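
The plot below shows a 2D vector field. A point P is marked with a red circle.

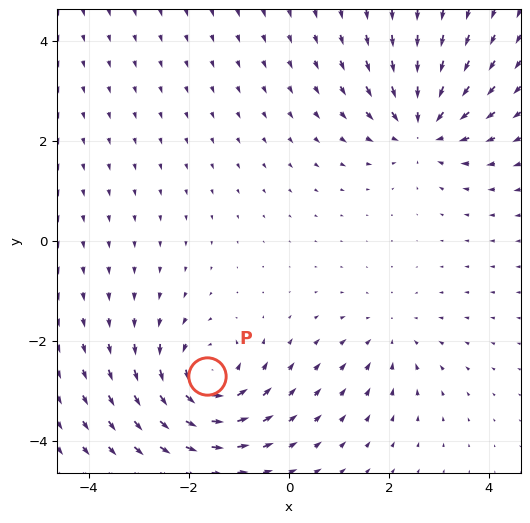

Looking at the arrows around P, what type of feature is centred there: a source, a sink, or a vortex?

vortex

At P (-1.6, -2.7) the arrows circulate counterclockwise. Divergence ≈0, curl about +6 — near-zero divergence with nonzero curl is a vortex.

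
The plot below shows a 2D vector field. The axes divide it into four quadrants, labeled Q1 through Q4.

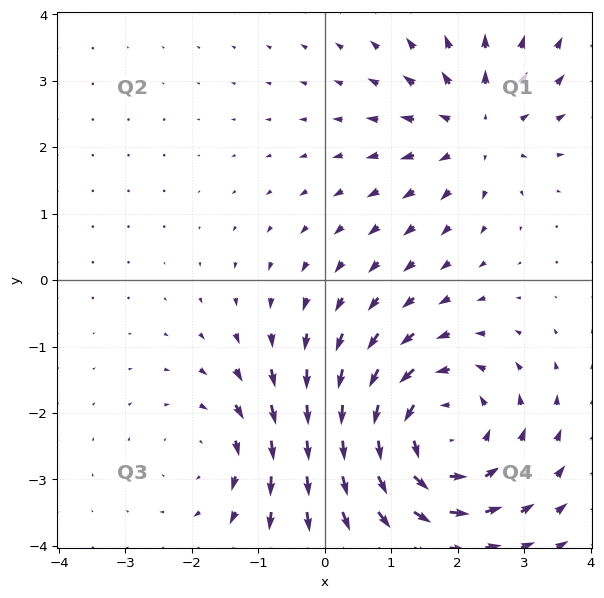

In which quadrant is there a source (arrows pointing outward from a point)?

The source sits at approximately (2.3, 2.3), which lies in quadrant Q1. The divergence there is about +3, positive as expected for a source.

Q1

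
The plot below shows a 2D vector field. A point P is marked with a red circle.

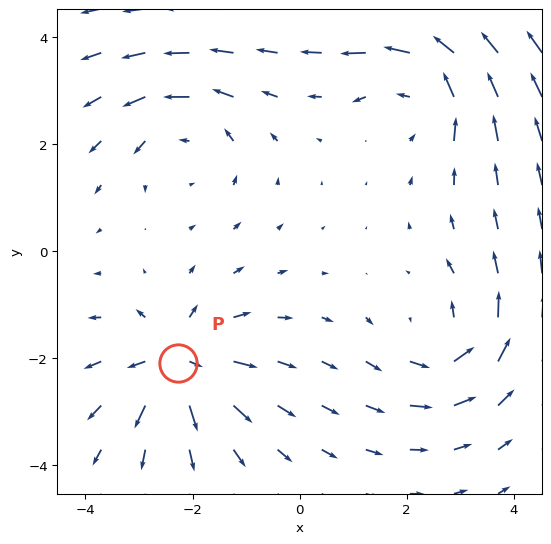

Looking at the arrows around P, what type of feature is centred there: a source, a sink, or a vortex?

At P (-2.3, -2.1) the arrows spread outward. Divergence about +6, curl ≈0 — positive divergence with near-zero curl is a source.

source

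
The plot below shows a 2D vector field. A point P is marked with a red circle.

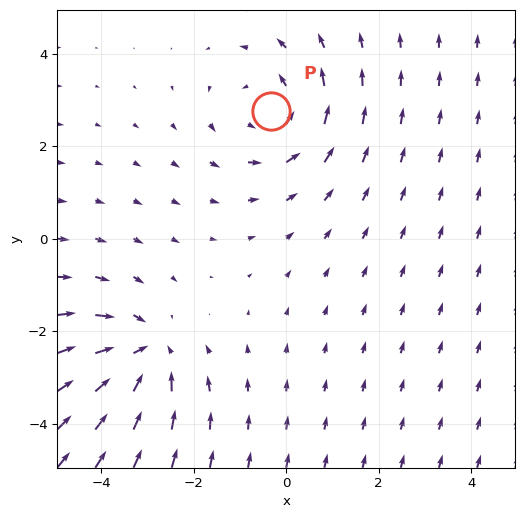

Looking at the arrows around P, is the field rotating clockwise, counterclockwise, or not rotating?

counterclockwise

Near P at (-0.3, 2.8) the arrows circulate counterclockwise. The curl (z-component) there is about +3; positive curl means counterclockwise rotation.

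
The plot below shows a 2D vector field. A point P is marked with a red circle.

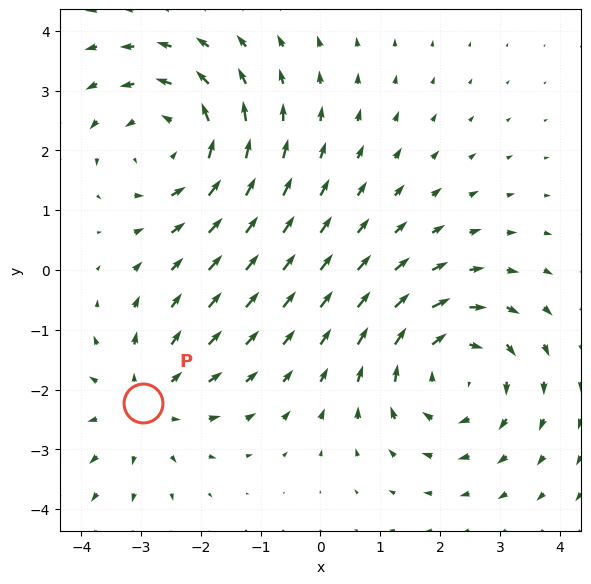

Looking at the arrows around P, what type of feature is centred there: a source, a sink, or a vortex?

source

At P (-3.0, -2.2) the arrows spread outward. Divergence about +3, curl ≈0 — positive divergence with near-zero curl is a source.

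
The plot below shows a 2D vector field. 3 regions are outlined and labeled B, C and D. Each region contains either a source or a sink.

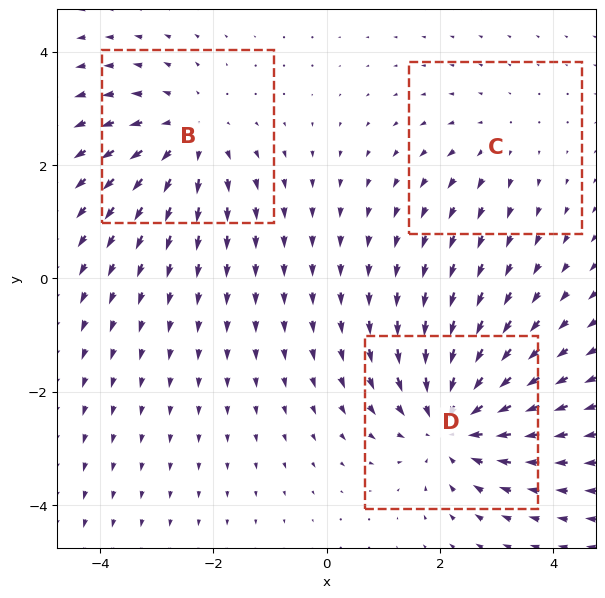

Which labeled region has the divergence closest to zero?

C

Divergence at each region's feature centre — B: about +3, C: about +2, D: about -4. Region C is closest to zero.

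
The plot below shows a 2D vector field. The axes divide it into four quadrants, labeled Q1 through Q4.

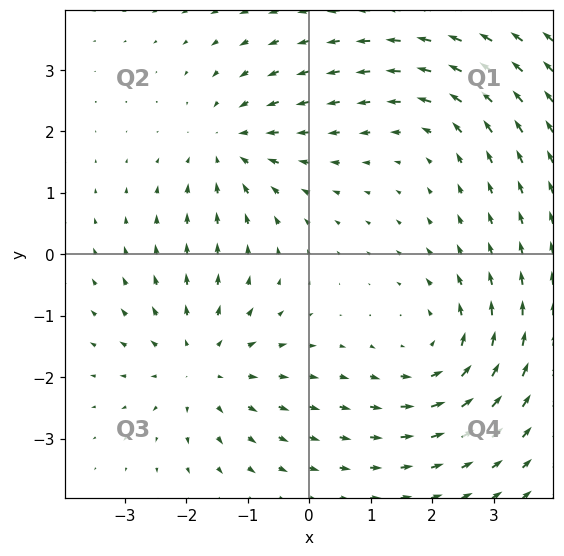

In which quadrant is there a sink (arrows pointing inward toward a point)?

Q2

The sink sits at approximately (-1.3, 1.8), which lies in quadrant Q2. The divergence there is about -3, negative as expected for a sink.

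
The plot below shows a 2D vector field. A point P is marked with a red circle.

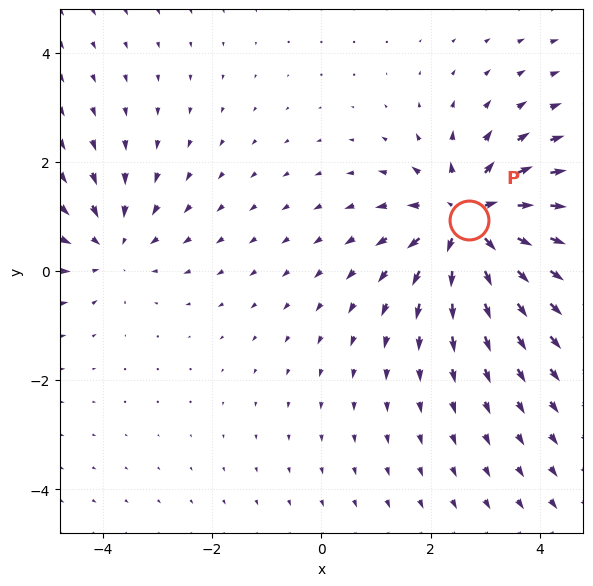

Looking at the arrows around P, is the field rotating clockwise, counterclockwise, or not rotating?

Near P at (2.7, 0.9) the arrows show no circulation. The curl there is ≈0.

not rotating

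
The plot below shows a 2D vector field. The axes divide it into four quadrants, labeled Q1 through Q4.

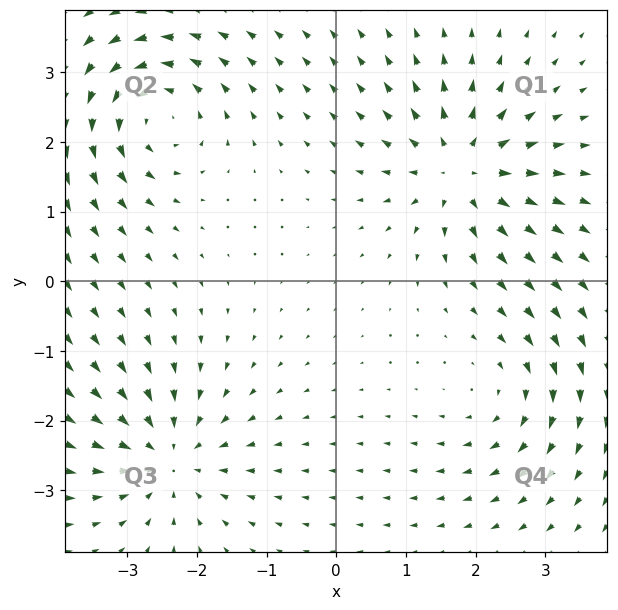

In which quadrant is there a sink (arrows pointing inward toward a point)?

The sink sits at approximately (-2.4, -2.5), which lies in quadrant Q3. The divergence there is about -5, negative as expected for a sink.

Q3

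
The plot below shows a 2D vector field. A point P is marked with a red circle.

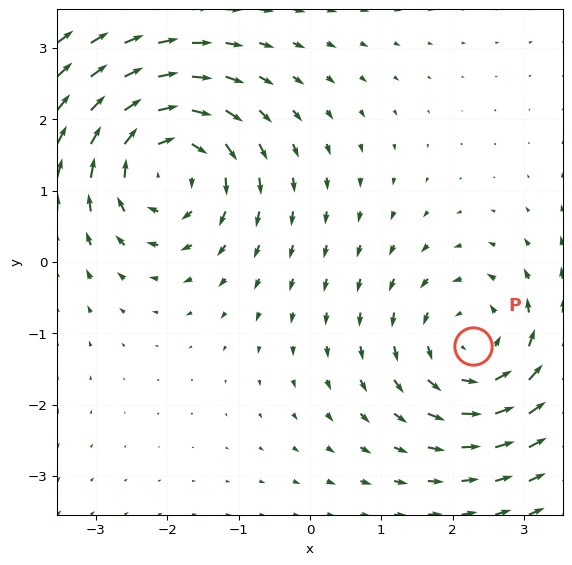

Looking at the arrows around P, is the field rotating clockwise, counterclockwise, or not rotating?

counterclockwise

Near P at (2.3, -1.2) the arrows circulate counterclockwise. The curl (z-component) there is about +3; positive curl means counterclockwise rotation.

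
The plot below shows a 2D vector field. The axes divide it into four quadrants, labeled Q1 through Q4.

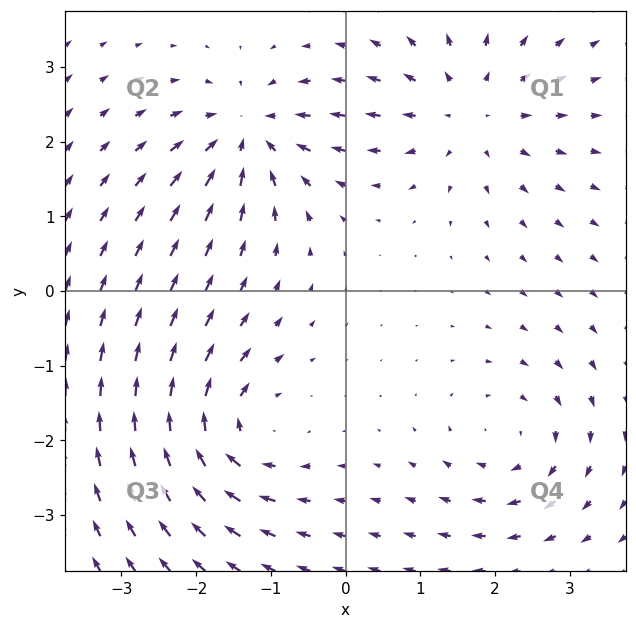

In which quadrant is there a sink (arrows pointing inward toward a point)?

The sink sits at approximately (-1.3, 2.1), which lies in quadrant Q2. The divergence there is about -5, negative as expected for a sink.

Q2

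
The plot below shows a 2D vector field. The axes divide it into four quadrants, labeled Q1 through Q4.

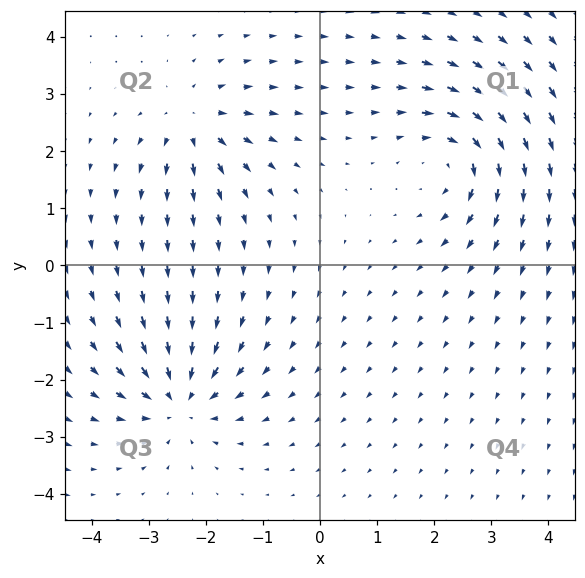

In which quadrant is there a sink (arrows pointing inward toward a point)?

The sink sits at approximately (-2.5, -2.4), which lies in quadrant Q3. The divergence there is about -5, negative as expected for a sink.

Q3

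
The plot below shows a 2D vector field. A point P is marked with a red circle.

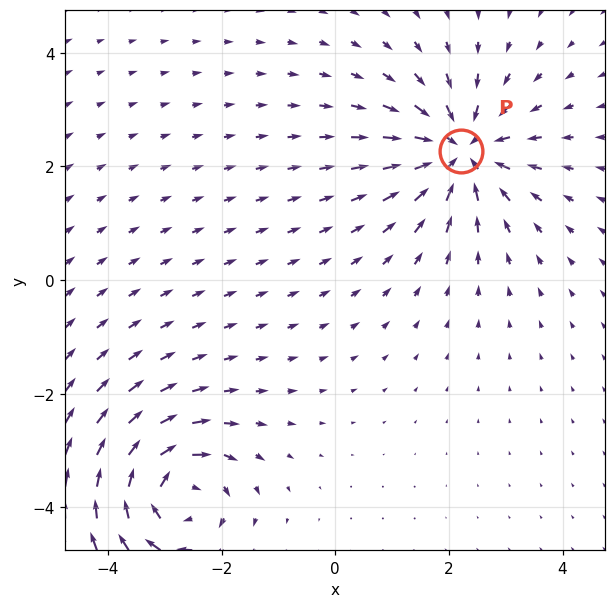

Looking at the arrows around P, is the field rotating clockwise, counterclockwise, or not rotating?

Near P at (2.2, 2.3) the arrows show no circulation. The curl there is ≈0.

not rotating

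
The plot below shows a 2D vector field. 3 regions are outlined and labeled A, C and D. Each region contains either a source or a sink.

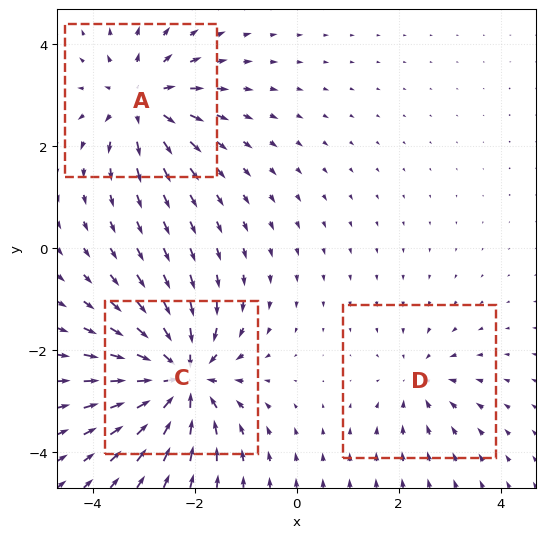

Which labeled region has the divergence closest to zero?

Divergence at each region's feature centre — A: about +4, C: about -6, D: about -2. Region D is closest to zero.

D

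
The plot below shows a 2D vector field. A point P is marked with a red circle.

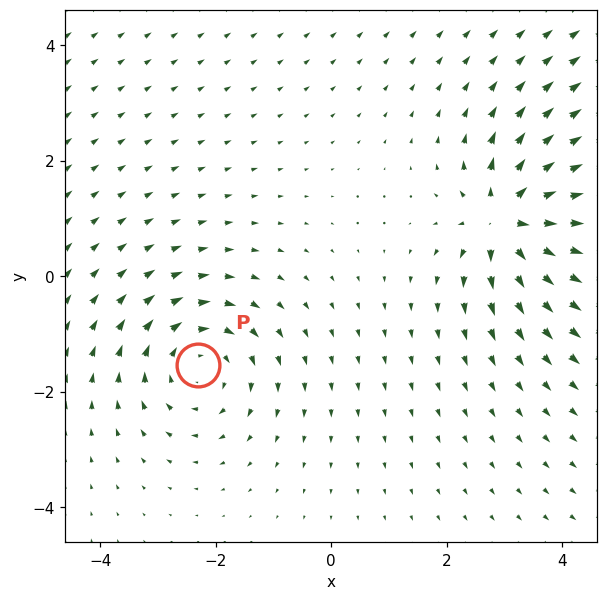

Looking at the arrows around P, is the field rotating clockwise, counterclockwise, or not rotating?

clockwise

Near P at (-2.3, -1.5) the arrows circulate clockwise. The curl (z-component) there is about -4; negative curl means clockwise rotation.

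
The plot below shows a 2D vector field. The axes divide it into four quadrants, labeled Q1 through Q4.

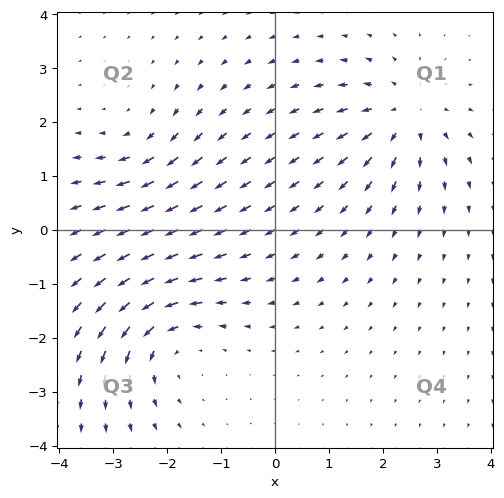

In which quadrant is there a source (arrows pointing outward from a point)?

The source sits at approximately (2.4, 2.1), which lies in quadrant Q1. The divergence there is about +5, positive as expected for a source.

Q1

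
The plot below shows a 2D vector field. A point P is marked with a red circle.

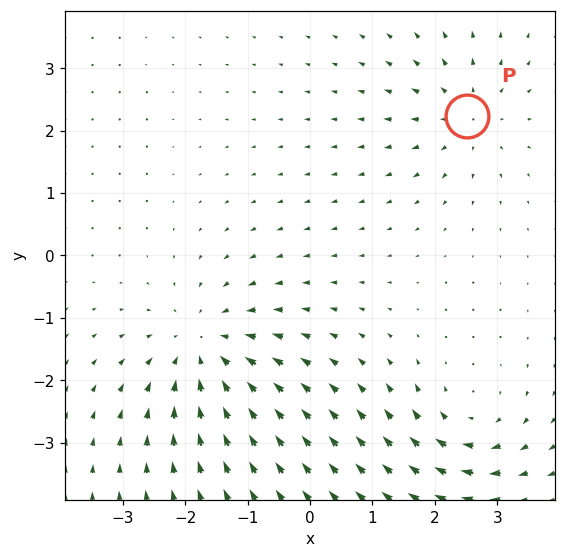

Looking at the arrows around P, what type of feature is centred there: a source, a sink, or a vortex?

source

At P (2.5, 2.2) the arrows spread outward. Divergence about +4, curl ≈0 — positive divergence with near-zero curl is a source.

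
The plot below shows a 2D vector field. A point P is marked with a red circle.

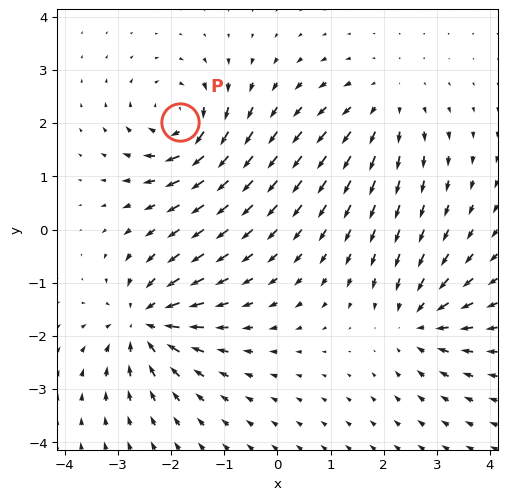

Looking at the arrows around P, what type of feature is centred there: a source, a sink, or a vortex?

At P (-1.8, 2.0) the arrows circulate clockwise. Divergence ≈0, curl about -6 — near-zero divergence with nonzero curl is a vortex.

vortex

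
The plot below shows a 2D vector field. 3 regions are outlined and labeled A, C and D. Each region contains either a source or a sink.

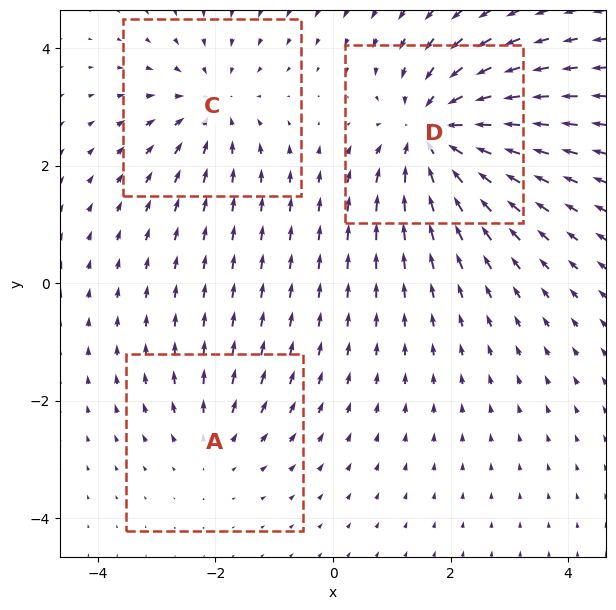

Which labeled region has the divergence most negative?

Divergence at each region's feature centre — A: about +2, C: about -3, D: about -5. Region D is most negative.

D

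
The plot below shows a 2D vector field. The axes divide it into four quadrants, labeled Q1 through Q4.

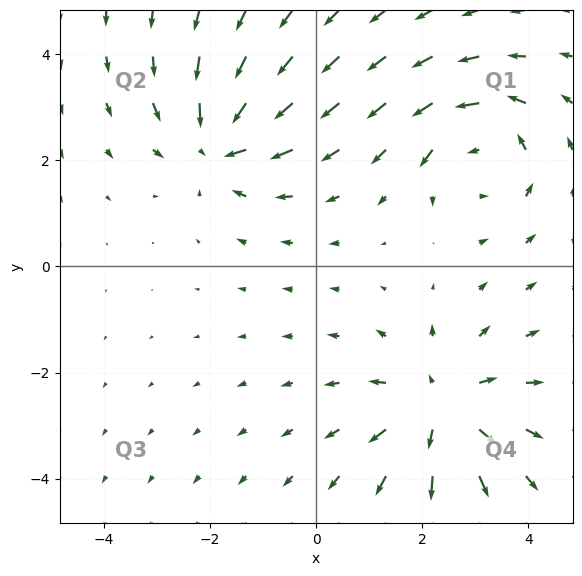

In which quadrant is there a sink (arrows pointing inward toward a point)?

The sink sits at approximately (-1.8, 2.3), which lies in quadrant Q2. The divergence there is about -5, negative as expected for a sink.

Q2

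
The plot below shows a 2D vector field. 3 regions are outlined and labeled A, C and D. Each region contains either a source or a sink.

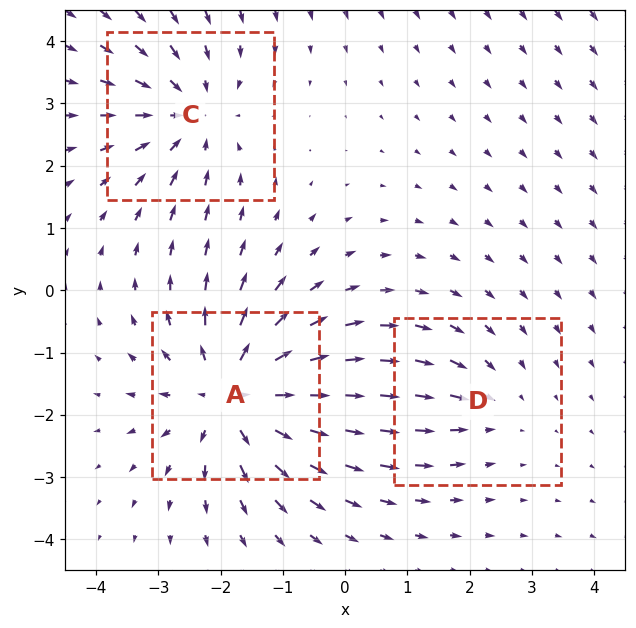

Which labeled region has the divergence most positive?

A

Divergence at each region's feature centre — A: about +4, C: about -3, D: about -2. Region A is most positive.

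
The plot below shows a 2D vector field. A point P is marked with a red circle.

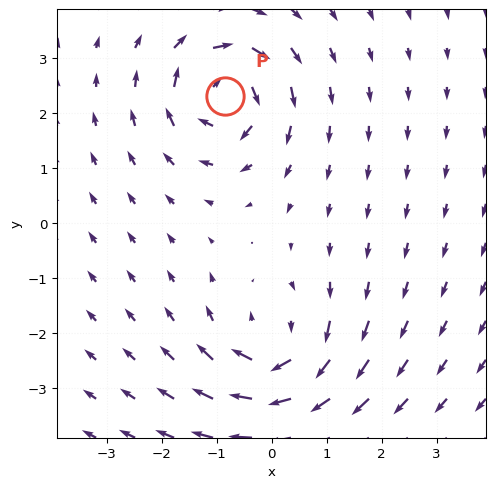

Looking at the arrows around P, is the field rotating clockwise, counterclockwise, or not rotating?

Near P at (-0.8, 2.3) the arrows circulate clockwise. The curl (z-component) there is about -6; negative curl means clockwise rotation.

clockwise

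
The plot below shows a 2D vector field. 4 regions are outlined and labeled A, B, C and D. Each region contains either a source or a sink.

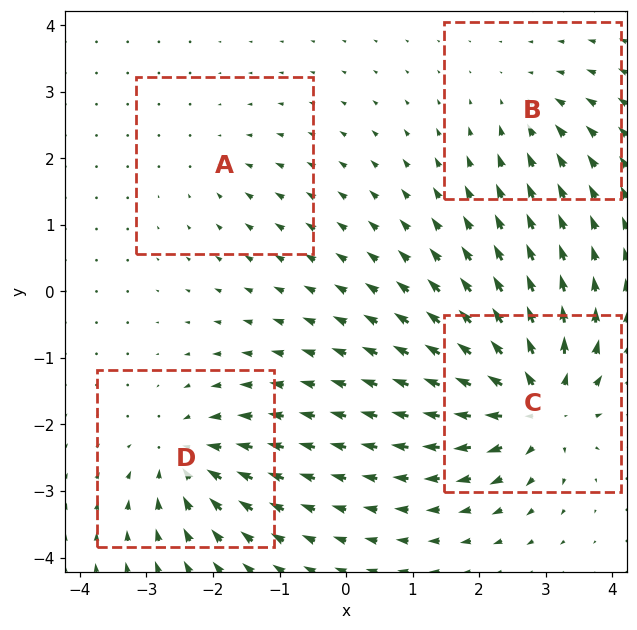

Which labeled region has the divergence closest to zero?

Divergence at each region's feature centre — A: about -2, B: about -4, C: about +9, D: about -6. Region A is closest to zero.

A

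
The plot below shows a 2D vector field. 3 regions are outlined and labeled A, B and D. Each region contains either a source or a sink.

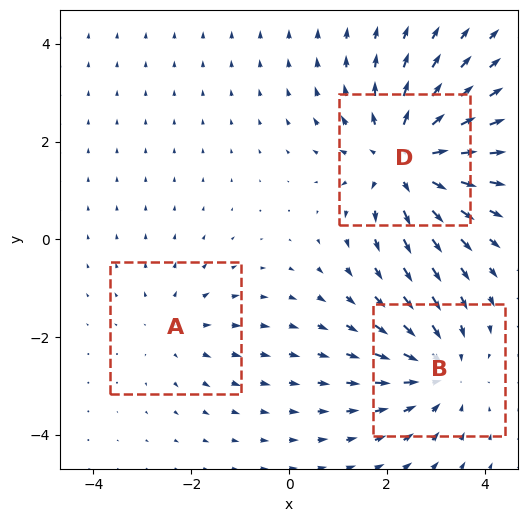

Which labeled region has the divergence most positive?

Divergence at each region's feature centre — A: about +2, B: about -3, D: about +4. Region D is most positive.

D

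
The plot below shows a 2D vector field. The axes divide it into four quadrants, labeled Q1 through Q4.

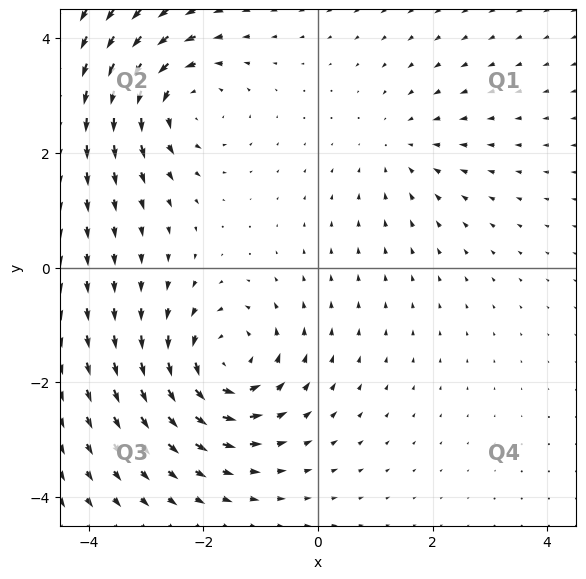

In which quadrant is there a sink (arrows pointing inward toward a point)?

The sink sits at approximately (1.4, 2.1), which lies in quadrant Q1. The divergence there is about -2, negative as expected for a sink.

Q1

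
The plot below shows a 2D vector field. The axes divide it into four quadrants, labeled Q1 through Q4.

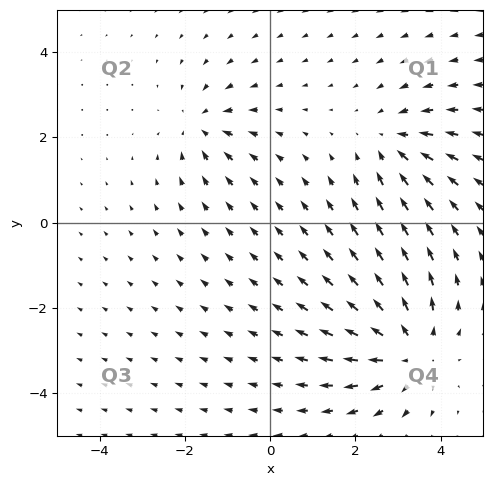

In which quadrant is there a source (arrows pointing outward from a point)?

The source sits at approximately (3.3, -3.0), which lies in quadrant Q4. The divergence there is about +4, positive as expected for a source.

Q4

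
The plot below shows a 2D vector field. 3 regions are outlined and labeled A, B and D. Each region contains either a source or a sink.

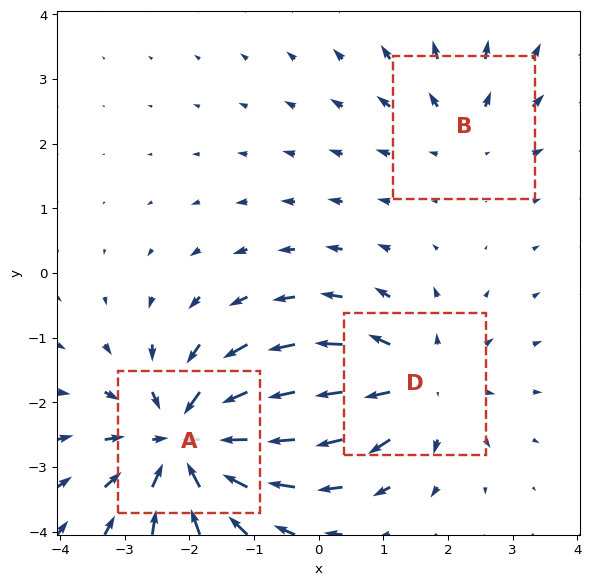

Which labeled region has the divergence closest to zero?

B

Divergence at each region's feature centre — A: about -4, B: about +2, D: about +3. Region B is closest to zero.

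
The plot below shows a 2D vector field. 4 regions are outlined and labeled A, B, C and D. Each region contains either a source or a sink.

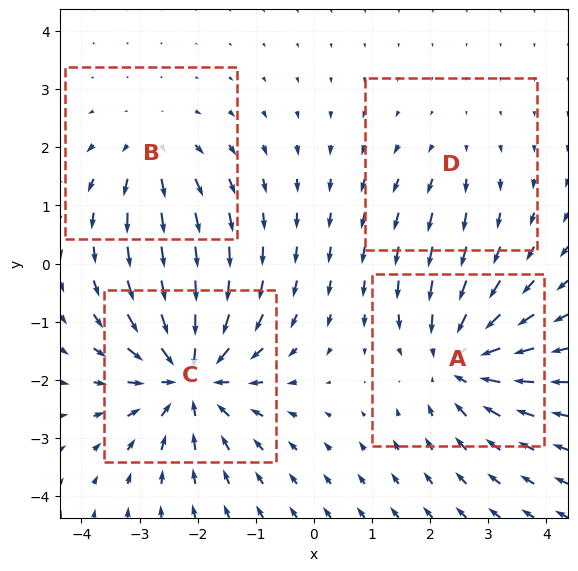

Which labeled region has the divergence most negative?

Divergence at each region's feature centre — A: about -6, B: about +4, C: about -7, D: about +2. Region C is most negative.

C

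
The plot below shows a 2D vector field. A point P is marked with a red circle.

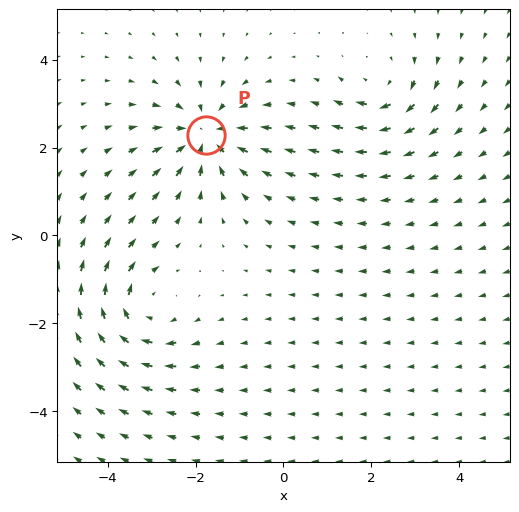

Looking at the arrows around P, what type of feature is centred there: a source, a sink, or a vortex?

sink

At P (-1.8, 2.3) the arrows converge inward. Divergence about -4, curl ≈0 — negative divergence with near-zero curl is a sink.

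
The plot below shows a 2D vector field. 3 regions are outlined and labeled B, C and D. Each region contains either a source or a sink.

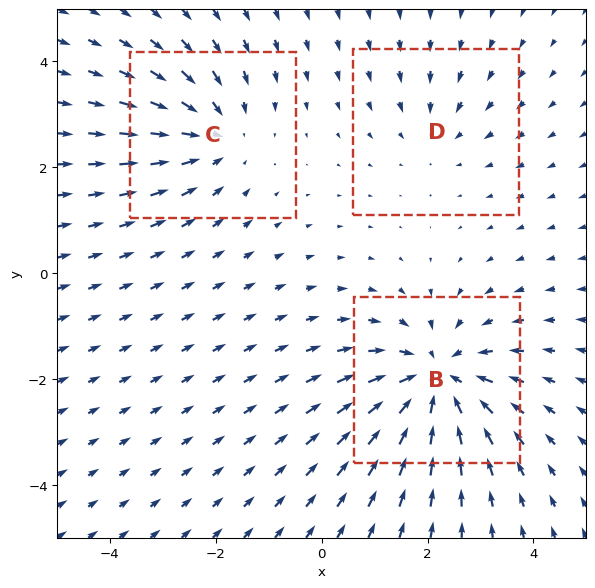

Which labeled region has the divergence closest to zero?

Divergence at each region's feature centre — B: about -4, C: about -3, D: about -2. Region D is closest to zero.

D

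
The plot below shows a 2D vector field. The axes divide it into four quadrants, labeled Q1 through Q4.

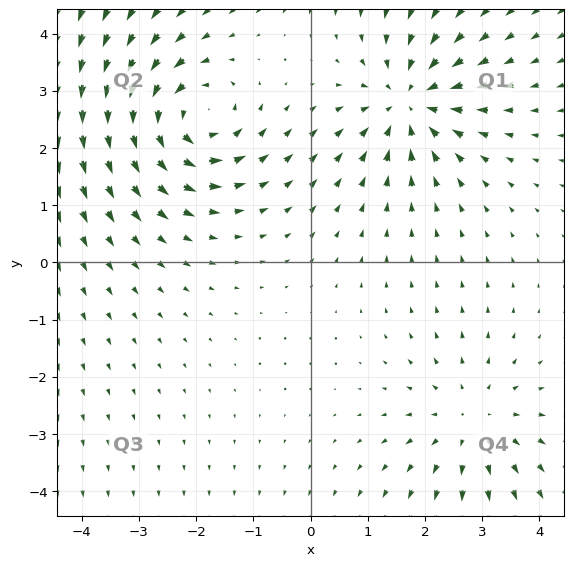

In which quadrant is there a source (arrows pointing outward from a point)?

Q4

The source sits at approximately (2.8, -2.8), which lies in quadrant Q4. The divergence there is about +2, positive as expected for a source.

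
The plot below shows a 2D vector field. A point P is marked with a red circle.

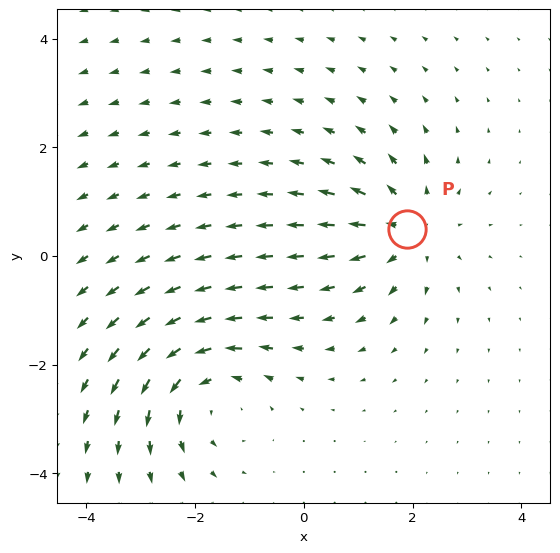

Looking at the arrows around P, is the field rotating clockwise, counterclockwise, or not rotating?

Near P at (1.9, 0.5) the arrows show no circulation. The curl there is ≈0.

not rotating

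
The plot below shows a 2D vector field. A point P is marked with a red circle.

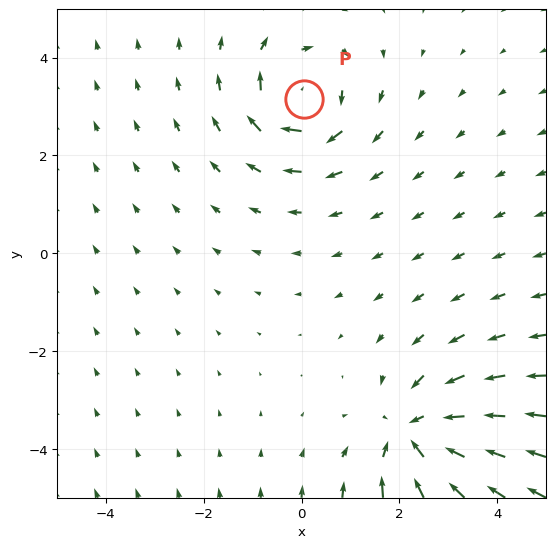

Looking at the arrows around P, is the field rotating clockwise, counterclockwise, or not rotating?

Near P at (0.1, 3.2) the arrows circulate clockwise. The curl (z-component) there is about -4; negative curl means clockwise rotation.

clockwise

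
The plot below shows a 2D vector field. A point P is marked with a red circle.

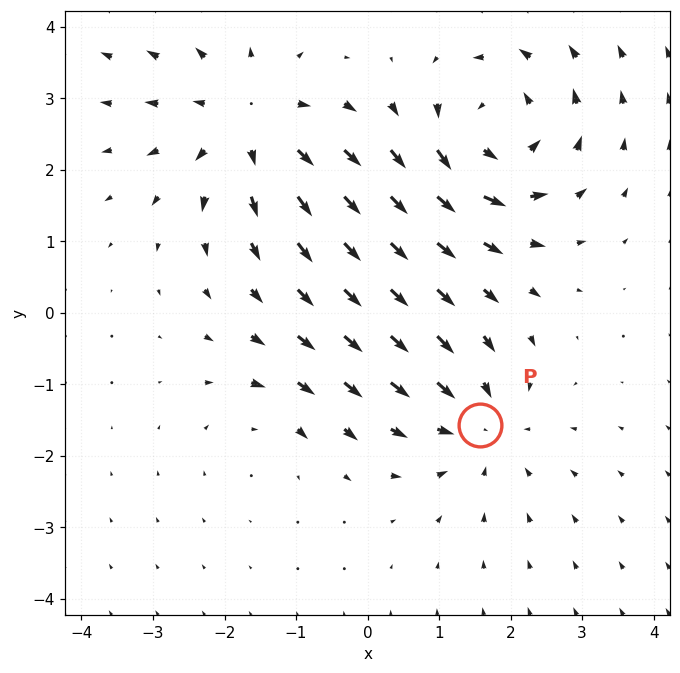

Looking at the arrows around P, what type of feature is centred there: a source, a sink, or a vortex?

At P (1.6, -1.6) the arrows converge inward. Divergence about -4, curl ≈0 — negative divergence with near-zero curl is a sink.

sink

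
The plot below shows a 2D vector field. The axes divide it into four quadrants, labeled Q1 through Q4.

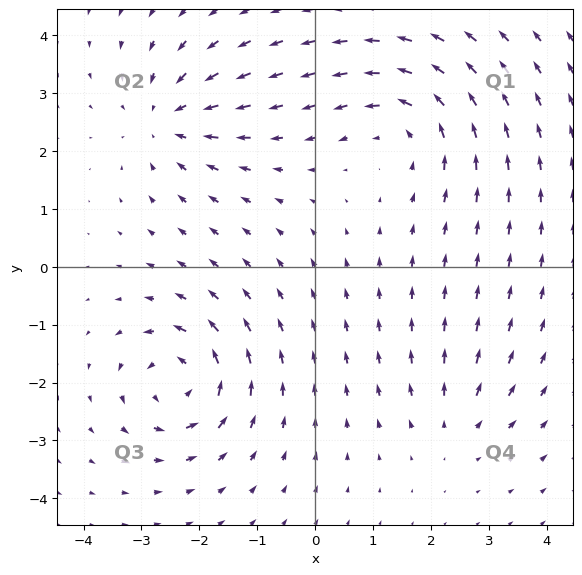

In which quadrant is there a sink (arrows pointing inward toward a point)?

The sink sits at approximately (-2.6, 2.5), which lies in quadrant Q2. The divergence there is about -5, negative as expected for a sink.

Q2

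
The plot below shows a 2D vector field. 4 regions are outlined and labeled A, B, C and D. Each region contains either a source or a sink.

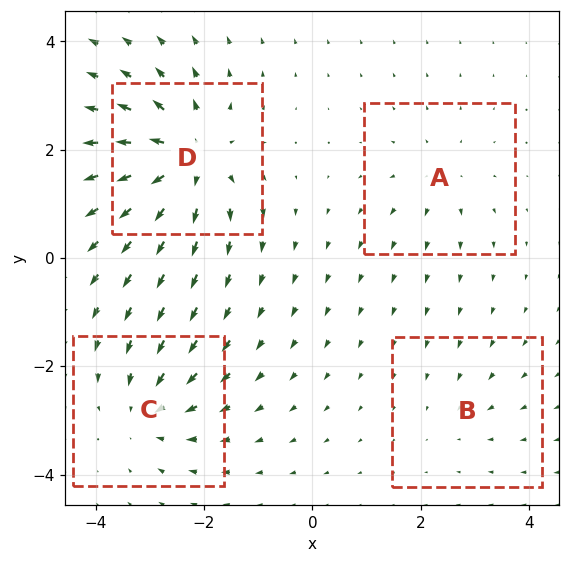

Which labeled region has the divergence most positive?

D

Divergence at each region's feature centre — A: about +3, B: about -2, C: about -5, D: about +8. Region D is most positive.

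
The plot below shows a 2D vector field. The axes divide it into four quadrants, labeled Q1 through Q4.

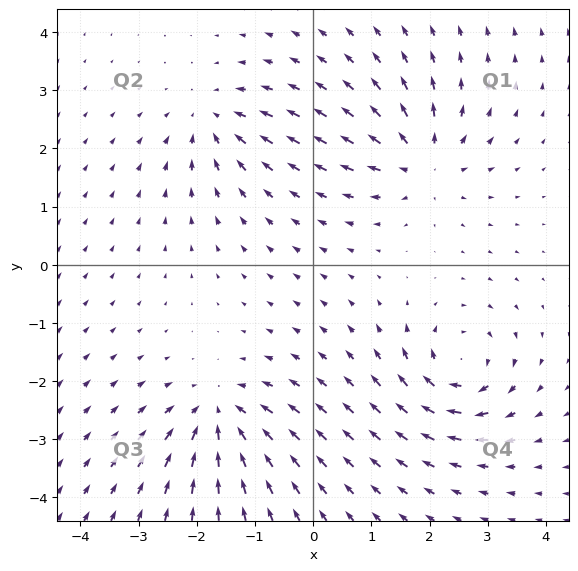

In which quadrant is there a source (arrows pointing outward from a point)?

Q1

The source sits at approximately (1.9, 1.8), which lies in quadrant Q1. The divergence there is about +5, positive as expected for a source.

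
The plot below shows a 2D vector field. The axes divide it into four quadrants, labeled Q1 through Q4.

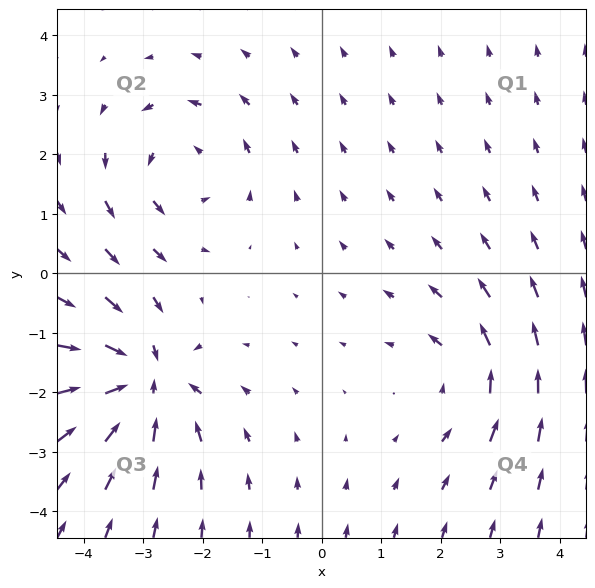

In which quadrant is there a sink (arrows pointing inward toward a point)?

Q3

The sink sits at approximately (-3.0, -1.8), which lies in quadrant Q3. The divergence there is about -5, negative as expected for a sink.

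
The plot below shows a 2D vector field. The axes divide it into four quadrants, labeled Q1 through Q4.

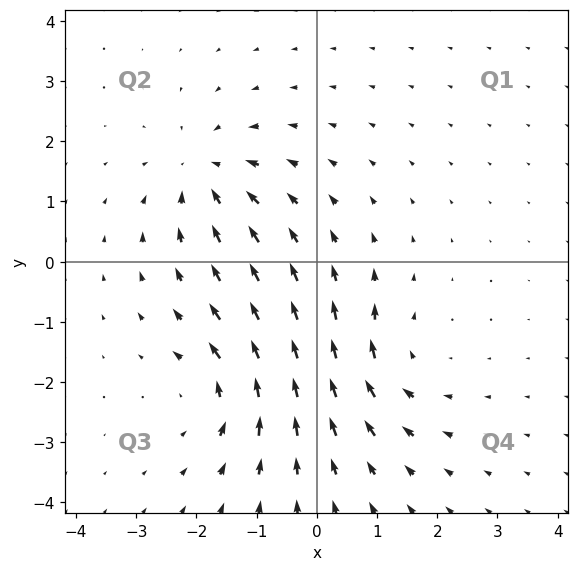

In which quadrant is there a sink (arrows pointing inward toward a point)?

Q2

The sink sits at approximately (-1.9, 1.5), which lies in quadrant Q2. The divergence there is about -5, negative as expected for a sink.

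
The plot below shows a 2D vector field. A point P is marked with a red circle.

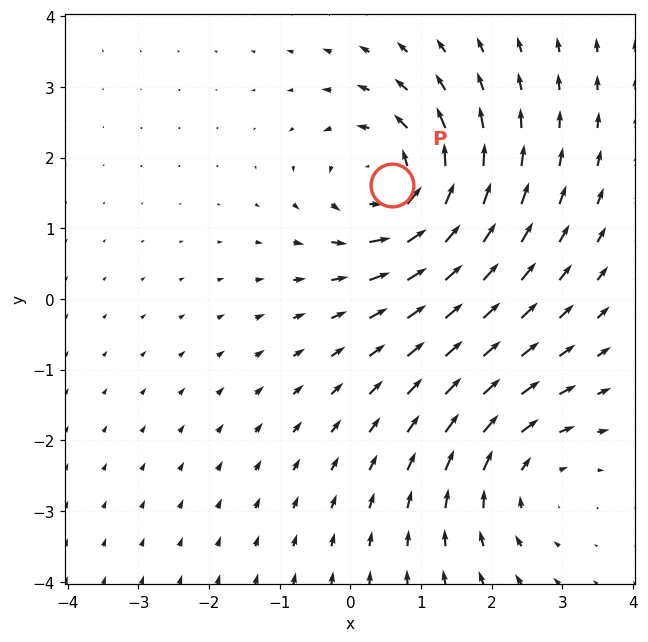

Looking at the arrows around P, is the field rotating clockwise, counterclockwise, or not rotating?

counterclockwise

Near P at (0.6, 1.6) the arrows circulate counterclockwise. The curl (z-component) there is about +6; positive curl means counterclockwise rotation.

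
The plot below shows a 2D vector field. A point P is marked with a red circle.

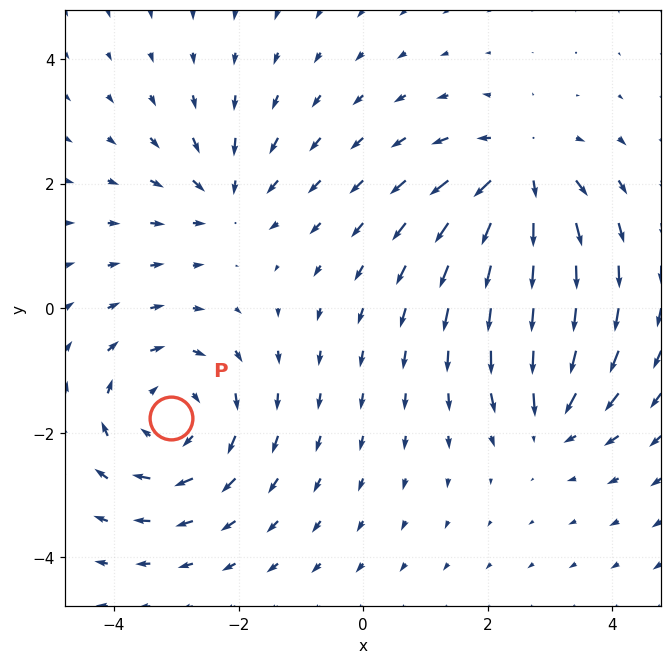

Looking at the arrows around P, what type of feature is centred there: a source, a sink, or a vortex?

At P (-3.1, -1.8) the arrows circulate clockwise. Divergence ≈0, curl about -4 — near-zero divergence with nonzero curl is a vortex.

vortex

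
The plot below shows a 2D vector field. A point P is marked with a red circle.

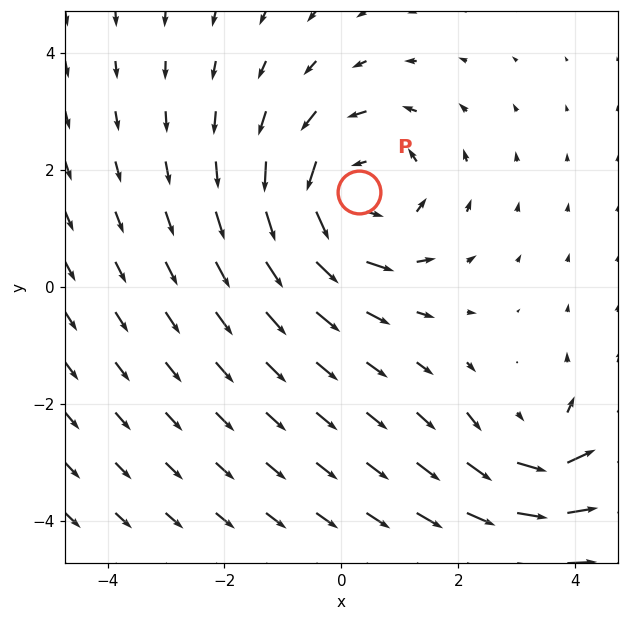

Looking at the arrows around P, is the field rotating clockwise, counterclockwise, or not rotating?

Near P at (0.3, 1.6) the arrows circulate counterclockwise. The curl (z-component) there is about +3; positive curl means counterclockwise rotation.

counterclockwise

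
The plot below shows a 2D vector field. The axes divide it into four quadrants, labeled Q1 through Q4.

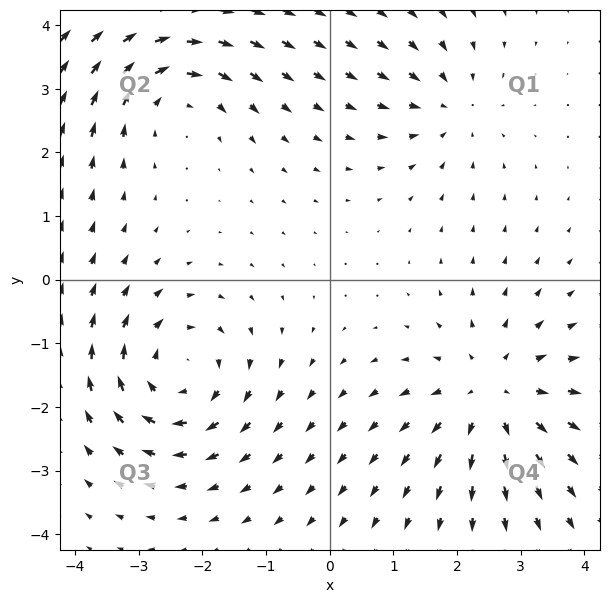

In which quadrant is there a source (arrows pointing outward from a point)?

Q4

The source sits at approximately (2.6, -1.8), which lies in quadrant Q4. The divergence there is about +4, positive as expected for a source.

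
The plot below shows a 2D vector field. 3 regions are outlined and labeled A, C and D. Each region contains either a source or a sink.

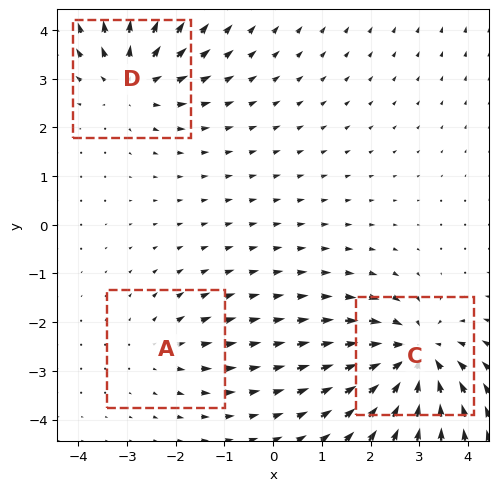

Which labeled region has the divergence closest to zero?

Divergence at each region's feature centre — A: about +2, C: about -5, D: about +4. Region A is closest to zero.

A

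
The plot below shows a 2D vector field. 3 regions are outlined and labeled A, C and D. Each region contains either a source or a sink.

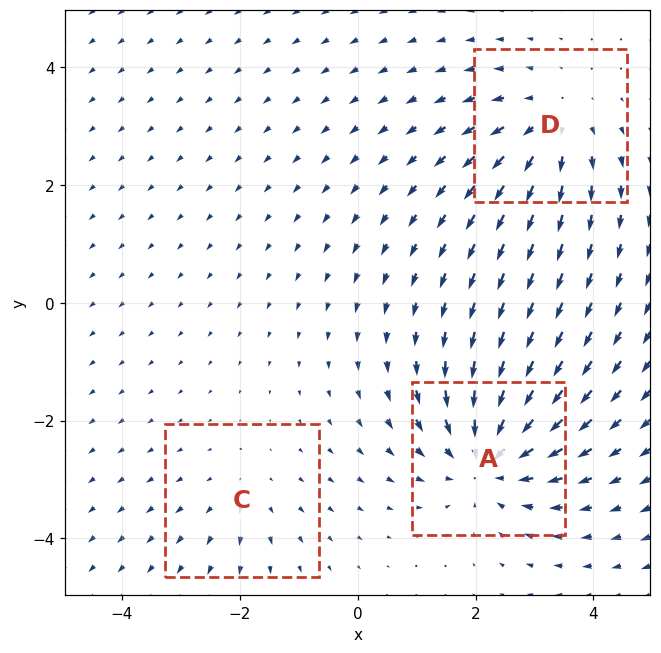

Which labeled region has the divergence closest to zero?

C

Divergence at each region's feature centre — A: about -5, C: about +2, D: about +3. Region C is closest to zero.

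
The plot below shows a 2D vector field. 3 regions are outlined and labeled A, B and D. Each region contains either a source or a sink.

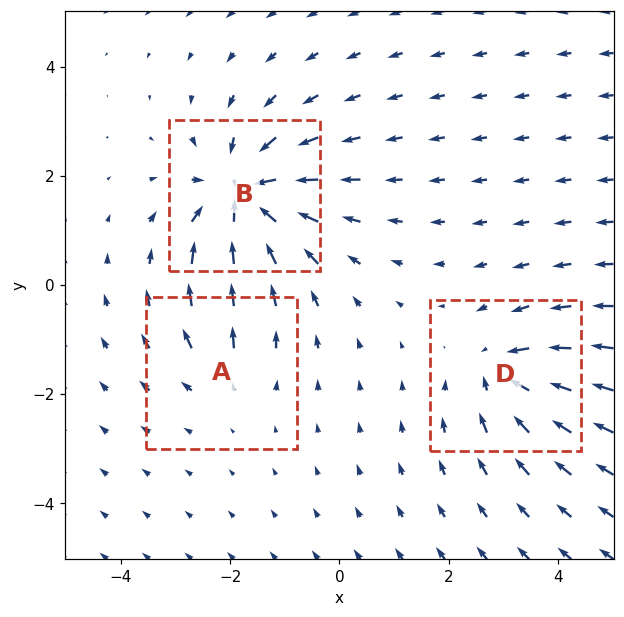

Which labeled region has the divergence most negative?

Divergence at each region's feature centre — A: about +2, B: about -6, D: about -4. Region B is most negative.

B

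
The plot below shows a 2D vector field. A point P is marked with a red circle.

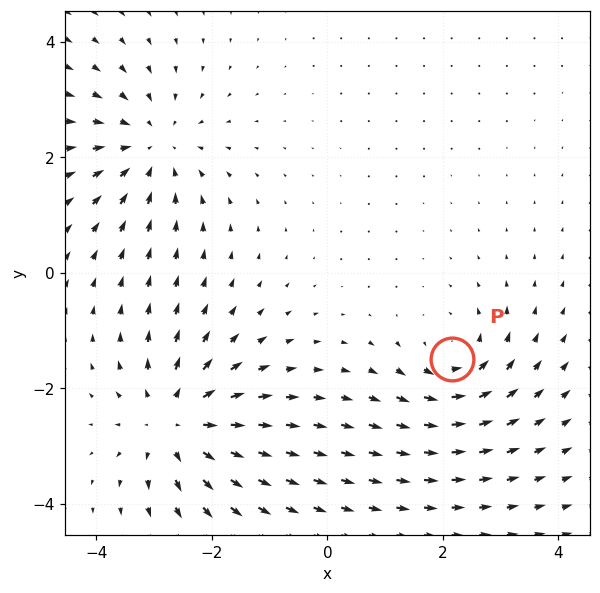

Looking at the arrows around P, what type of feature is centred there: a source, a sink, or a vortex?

vortex

At P (2.2, -1.5) the arrows circulate counterclockwise. Divergence ≈0, curl about +3 — near-zero divergence with nonzero curl is a vortex.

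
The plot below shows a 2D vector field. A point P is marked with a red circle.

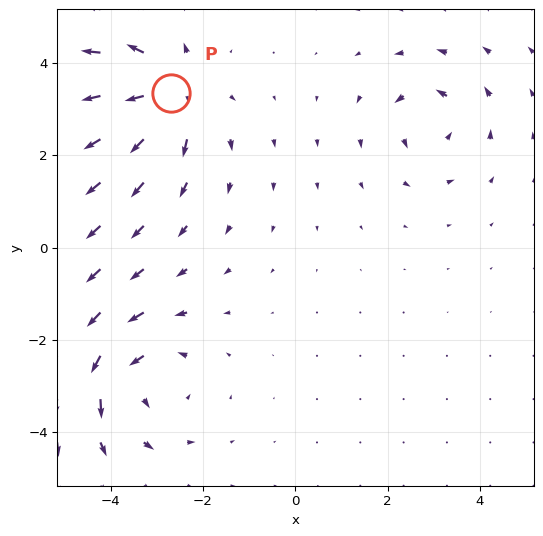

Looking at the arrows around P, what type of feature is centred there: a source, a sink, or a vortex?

source

At P (-2.7, 3.4) the arrows spread outward. Divergence about +5, curl ≈0 — positive divergence with near-zero curl is a source.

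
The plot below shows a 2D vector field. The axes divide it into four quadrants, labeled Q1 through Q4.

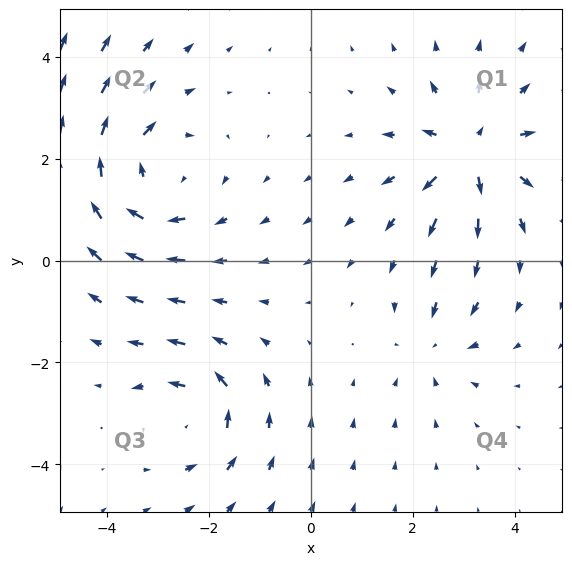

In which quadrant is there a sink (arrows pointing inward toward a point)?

The sink sits at approximately (2.4, -1.7), which lies in quadrant Q4. The divergence there is about -3, negative as expected for a sink.

Q4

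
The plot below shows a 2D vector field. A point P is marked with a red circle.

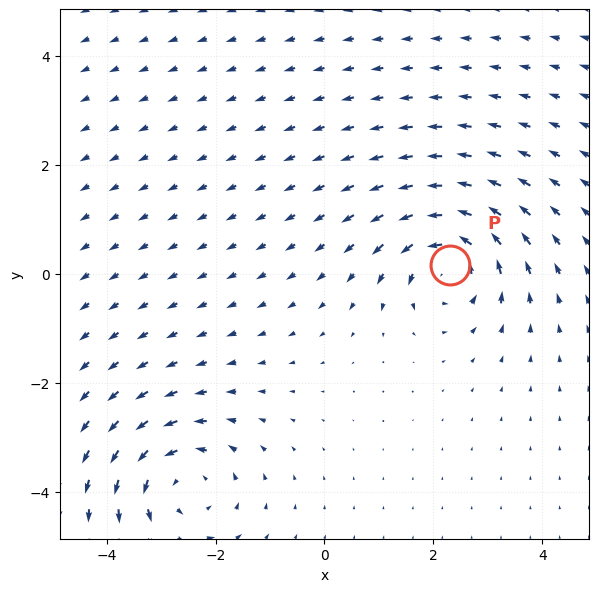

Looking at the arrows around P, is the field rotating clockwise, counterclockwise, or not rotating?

counterclockwise

Near P at (2.3, 0.2) the arrows circulate counterclockwise. The curl (z-component) there is about +6; positive curl means counterclockwise rotation.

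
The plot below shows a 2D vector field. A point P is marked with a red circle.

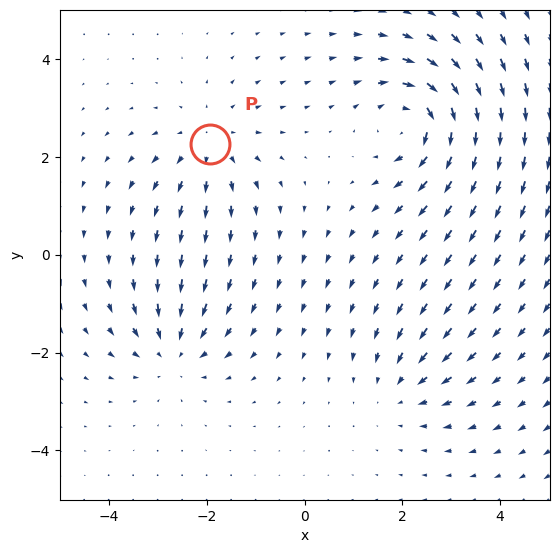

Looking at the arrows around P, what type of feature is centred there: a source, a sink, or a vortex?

At P (-1.9, 2.3) the arrows spread outward. Divergence about +3, curl ≈0 — positive divergence with near-zero curl is a source.

source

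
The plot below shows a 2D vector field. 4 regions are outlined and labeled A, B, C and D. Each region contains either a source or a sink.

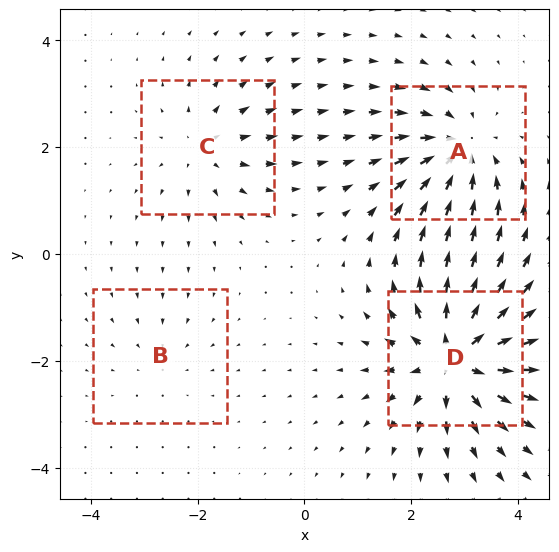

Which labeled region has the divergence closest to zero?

B

Divergence at each region's feature centre — A: about -6, B: about -2, C: about +4, D: about +8. Region B is closest to zero.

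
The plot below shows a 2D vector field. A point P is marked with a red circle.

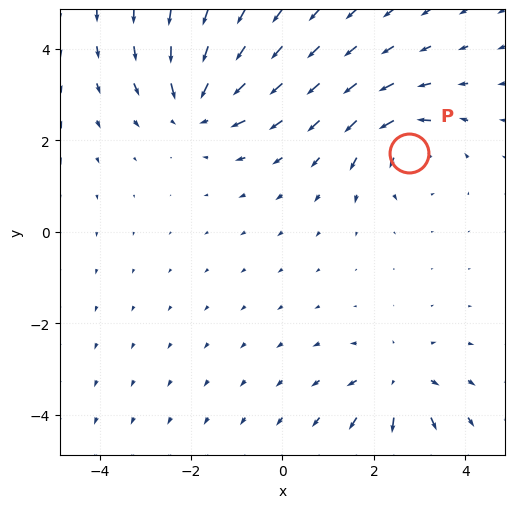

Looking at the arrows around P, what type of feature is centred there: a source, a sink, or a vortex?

At P (2.8, 1.7) the arrows circulate counterclockwise. Divergence ≈0, curl about +4 — near-zero divergence with nonzero curl is a vortex.

vortex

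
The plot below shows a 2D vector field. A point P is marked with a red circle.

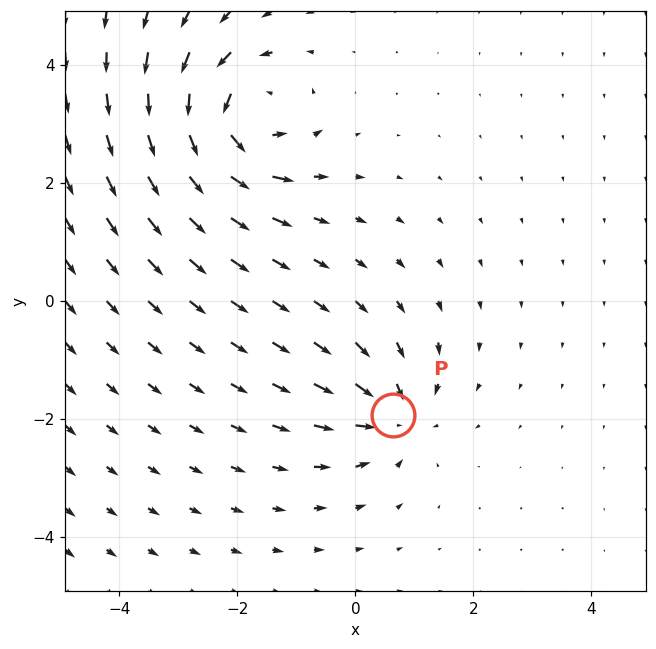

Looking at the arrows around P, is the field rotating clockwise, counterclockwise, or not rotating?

Near P at (0.6, -1.9) the arrows show no circulation. The curl there is ≈0.

not rotating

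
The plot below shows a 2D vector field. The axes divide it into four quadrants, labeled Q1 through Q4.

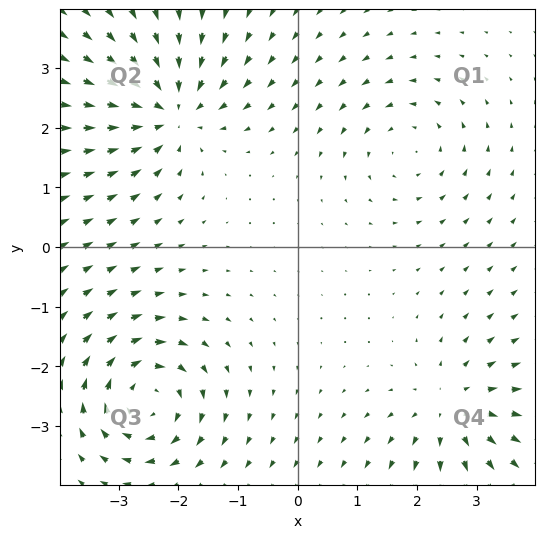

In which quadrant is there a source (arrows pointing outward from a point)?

The source sits at approximately (2.6, -2.7), which lies in quadrant Q4. The divergence there is about +4, positive as expected for a source.

Q4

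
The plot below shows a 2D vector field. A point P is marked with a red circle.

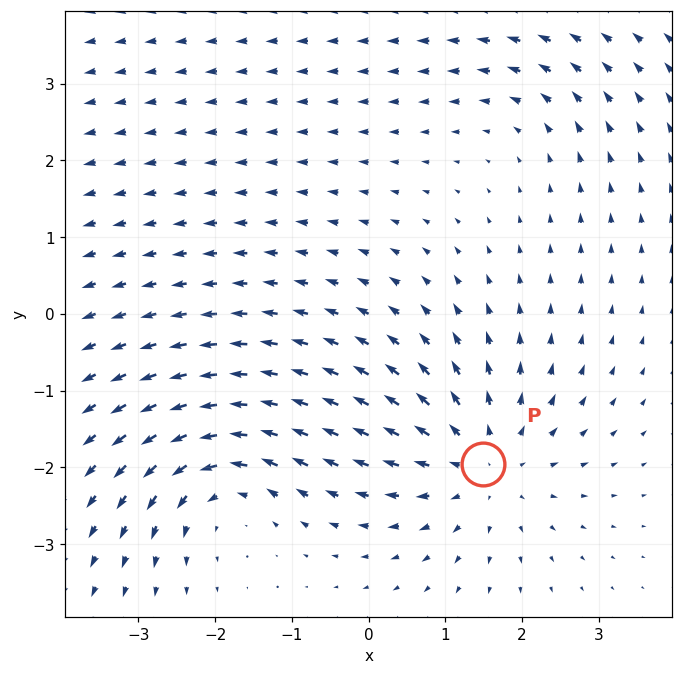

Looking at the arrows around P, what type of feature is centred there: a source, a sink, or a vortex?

source

At P (1.5, -2.0) the arrows spread outward. Divergence about +5, curl ≈0 — positive divergence with near-zero curl is a source.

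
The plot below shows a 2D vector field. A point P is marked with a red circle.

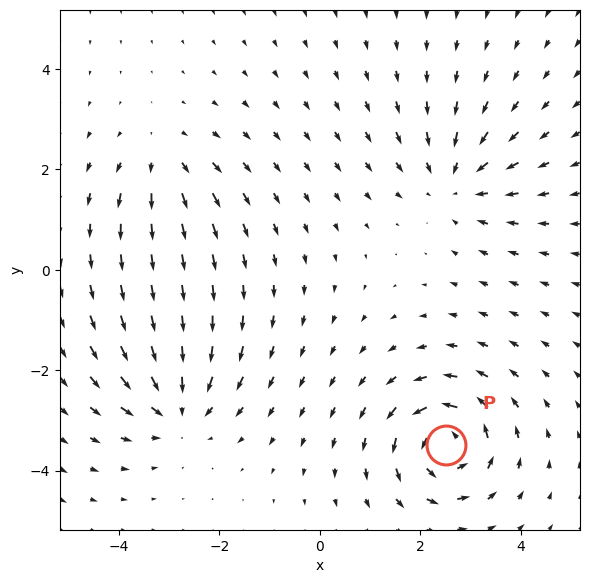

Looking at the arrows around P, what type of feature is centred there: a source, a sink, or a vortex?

vortex

At P (2.5, -3.5) the arrows circulate counterclockwise. Divergence ≈0, curl about +6 — near-zero divergence with nonzero curl is a vortex.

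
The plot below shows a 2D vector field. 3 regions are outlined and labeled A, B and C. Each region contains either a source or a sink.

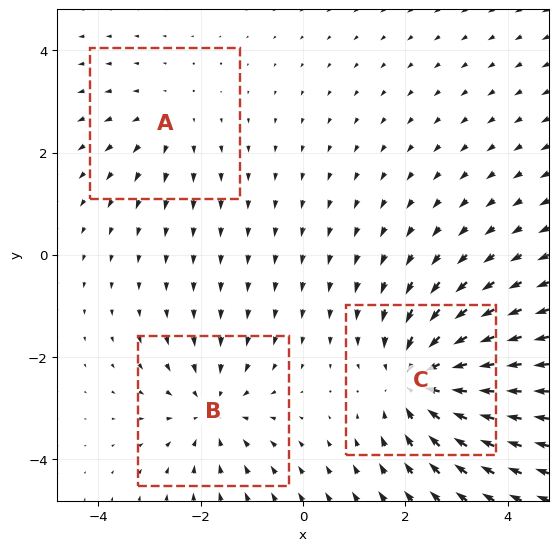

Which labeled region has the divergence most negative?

C

Divergence at each region's feature centre — A: about +2, B: about -3, C: about -5. Region C is most negative.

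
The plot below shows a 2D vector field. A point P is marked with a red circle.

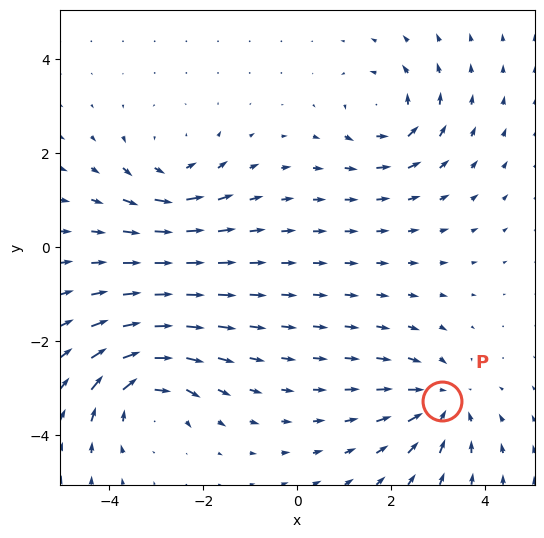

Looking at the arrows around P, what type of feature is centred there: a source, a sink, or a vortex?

sink

At P (3.1, -3.3) the arrows converge inward. Divergence about -5, curl ≈0 — negative divergence with near-zero curl is a sink.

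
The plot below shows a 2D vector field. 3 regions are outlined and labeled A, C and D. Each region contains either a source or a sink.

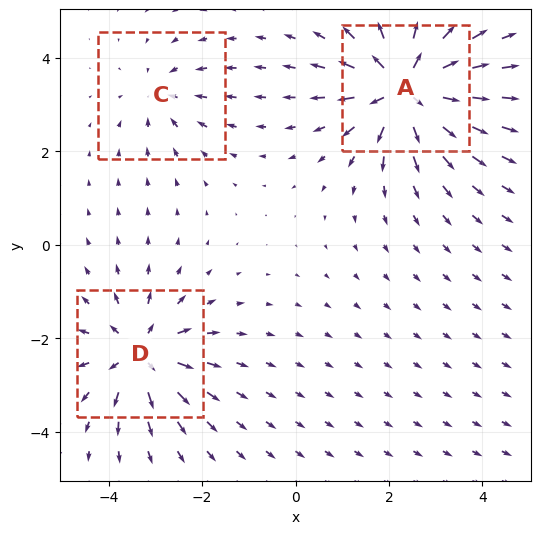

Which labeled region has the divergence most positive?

Divergence at each region's feature centre — A: about +6, C: about -2, D: about +4. Region A is most positive.

A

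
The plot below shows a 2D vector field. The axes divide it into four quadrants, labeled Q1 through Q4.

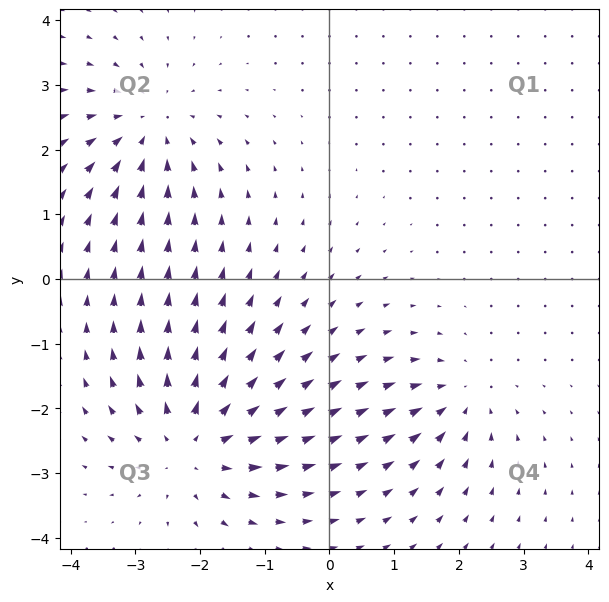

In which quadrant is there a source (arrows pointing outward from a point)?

Q3

The source sits at approximately (-2.1, -2.5), which lies in quadrant Q3. The divergence there is about +4, positive as expected for a source.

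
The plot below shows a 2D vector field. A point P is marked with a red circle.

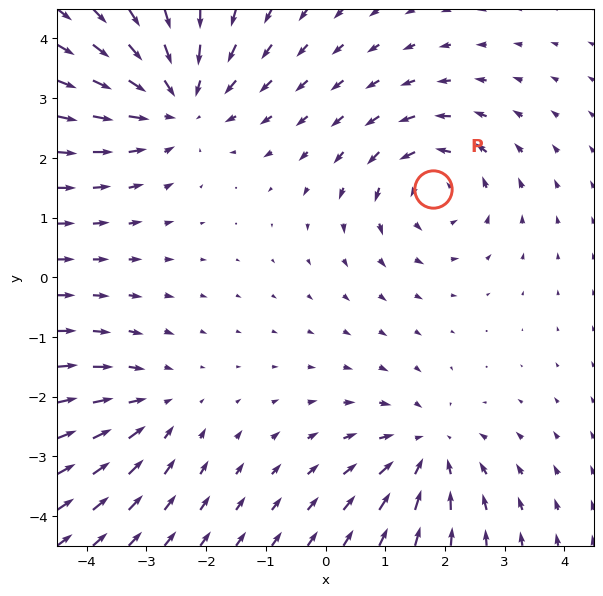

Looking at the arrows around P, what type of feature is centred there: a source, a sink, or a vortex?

vortex

At P (1.8, 1.5) the arrows circulate counterclockwise. Divergence ≈0, curl about +4 — near-zero divergence with nonzero curl is a vortex.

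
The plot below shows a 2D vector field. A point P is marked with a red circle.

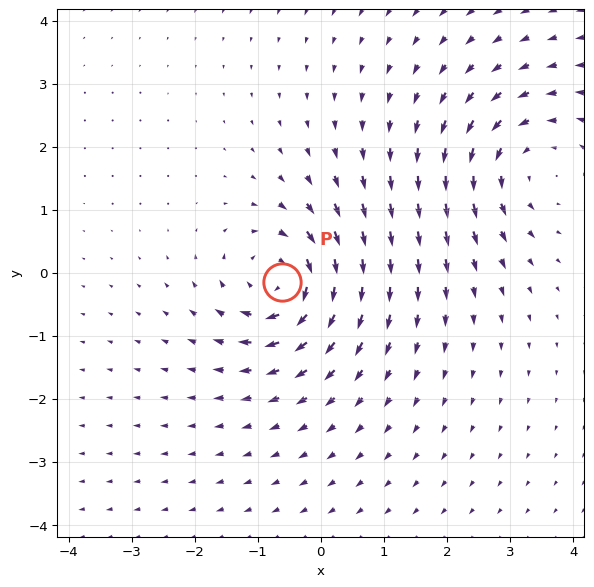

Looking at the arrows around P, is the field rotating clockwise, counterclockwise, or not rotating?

Near P at (-0.6, -0.1) the arrows circulate clockwise. The curl (z-component) there is about -6; negative curl means clockwise rotation.

clockwise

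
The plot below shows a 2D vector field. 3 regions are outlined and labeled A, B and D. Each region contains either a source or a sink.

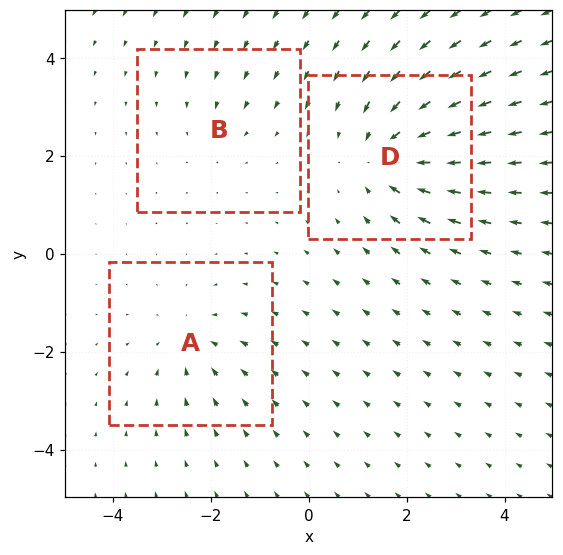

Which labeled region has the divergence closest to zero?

B

Divergence at each region's feature centre — A: about -3, B: about -2, D: about -5. Region B is closest to zero.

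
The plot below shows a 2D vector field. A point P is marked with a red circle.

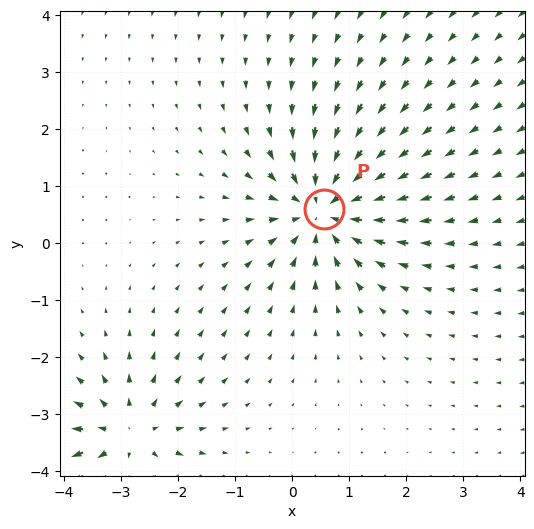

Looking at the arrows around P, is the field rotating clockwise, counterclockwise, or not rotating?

Near P at (0.6, 0.6) the arrows show no circulation. The curl there is ≈0.

not rotating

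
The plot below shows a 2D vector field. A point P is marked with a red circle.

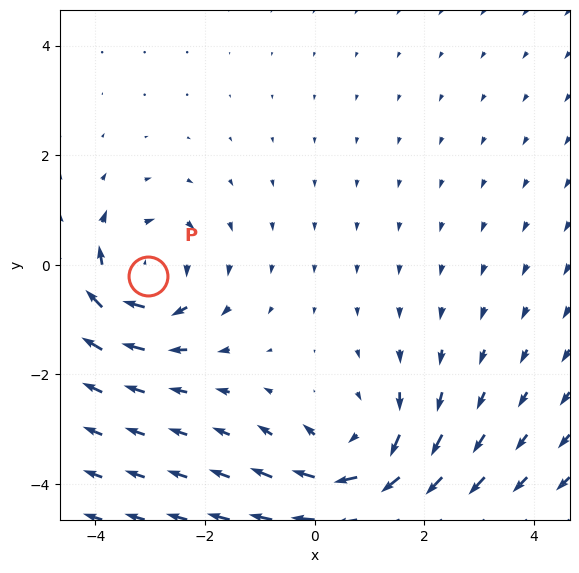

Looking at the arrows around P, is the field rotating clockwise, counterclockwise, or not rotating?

Near P at (-3.0, -0.2) the arrows circulate clockwise. The curl (z-component) there is about -3; negative curl means clockwise rotation.

clockwise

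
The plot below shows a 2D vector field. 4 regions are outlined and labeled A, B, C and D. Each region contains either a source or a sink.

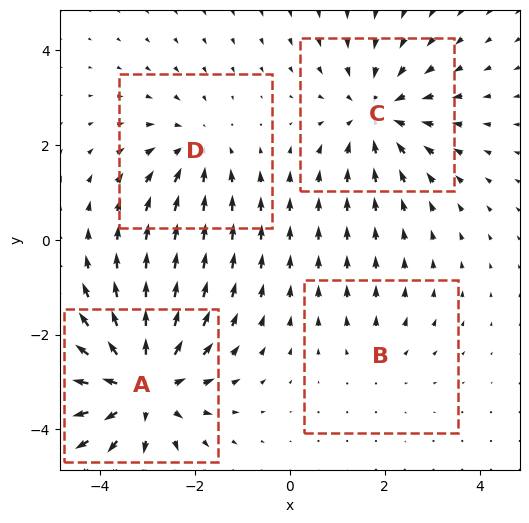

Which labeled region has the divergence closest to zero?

Divergence at each region's feature centre — A: about +5, B: about +2, C: about -4, D: about -3. Region B is closest to zero.

B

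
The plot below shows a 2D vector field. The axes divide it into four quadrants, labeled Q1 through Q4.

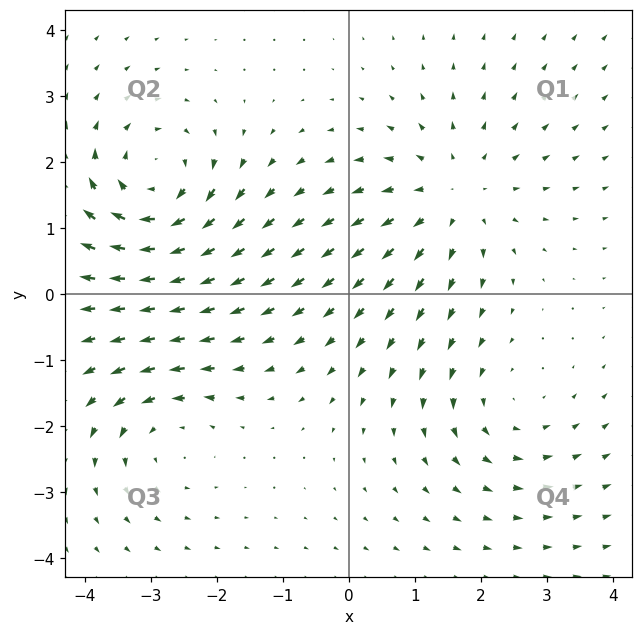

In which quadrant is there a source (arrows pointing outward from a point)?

The source sits at approximately (1.6, 1.5), which lies in quadrant Q1. The divergence there is about +3, positive as expected for a source.

Q1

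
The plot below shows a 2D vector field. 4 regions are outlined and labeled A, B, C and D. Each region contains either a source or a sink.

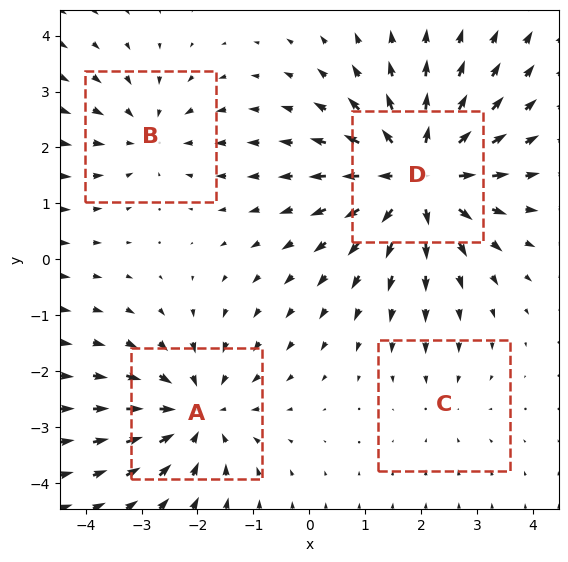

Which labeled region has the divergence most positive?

D

Divergence at each region's feature centre — A: about -5, B: about -3, C: about -2, D: about +7. Region D is most positive.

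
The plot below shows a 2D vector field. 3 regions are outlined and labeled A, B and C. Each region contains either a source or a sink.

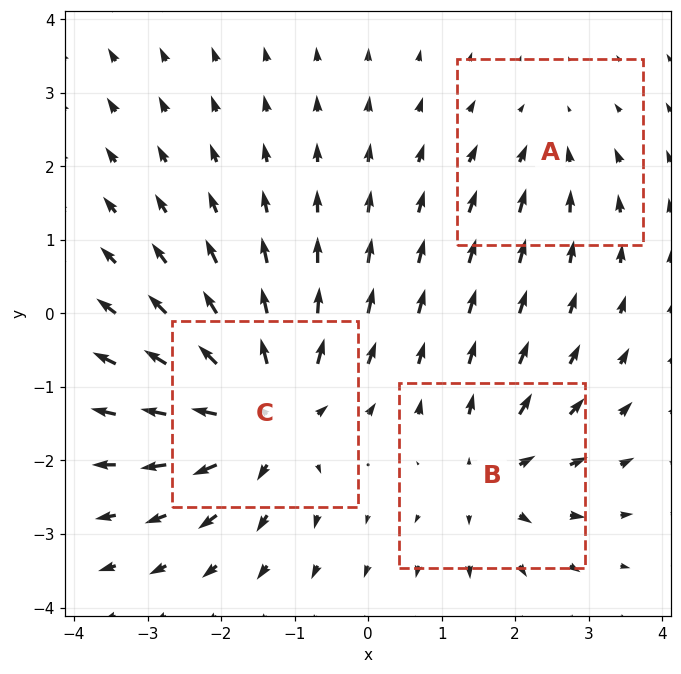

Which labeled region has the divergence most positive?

Divergence at each region's feature centre — A: about -2, B: about +3, C: about +6. Region C is most positive.

C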